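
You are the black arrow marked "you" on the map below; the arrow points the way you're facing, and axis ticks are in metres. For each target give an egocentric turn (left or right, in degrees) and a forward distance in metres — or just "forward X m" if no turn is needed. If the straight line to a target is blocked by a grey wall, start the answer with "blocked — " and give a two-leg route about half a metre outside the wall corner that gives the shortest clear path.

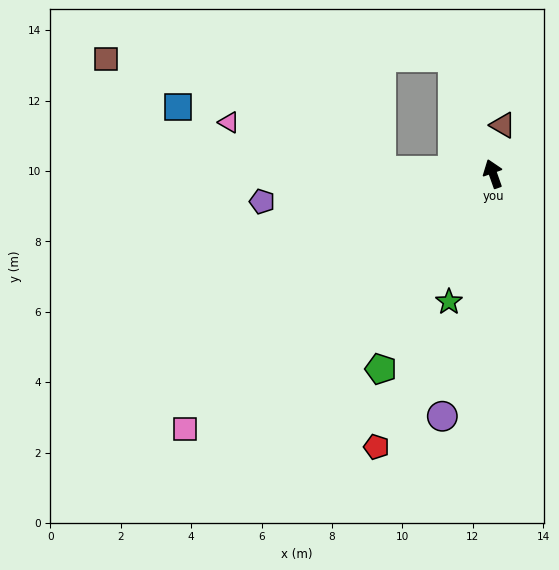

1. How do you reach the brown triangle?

turn right 31°, forward 1.4 m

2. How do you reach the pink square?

turn left 110°, forward 11.4 m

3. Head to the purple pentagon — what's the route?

turn left 77°, forward 6.6 m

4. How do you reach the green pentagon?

turn left 131°, forward 6.4 m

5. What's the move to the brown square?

blocked — forward 3.5 m, then turn left 71°, forward 9.8 m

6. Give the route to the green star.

turn left 142°, forward 3.8 m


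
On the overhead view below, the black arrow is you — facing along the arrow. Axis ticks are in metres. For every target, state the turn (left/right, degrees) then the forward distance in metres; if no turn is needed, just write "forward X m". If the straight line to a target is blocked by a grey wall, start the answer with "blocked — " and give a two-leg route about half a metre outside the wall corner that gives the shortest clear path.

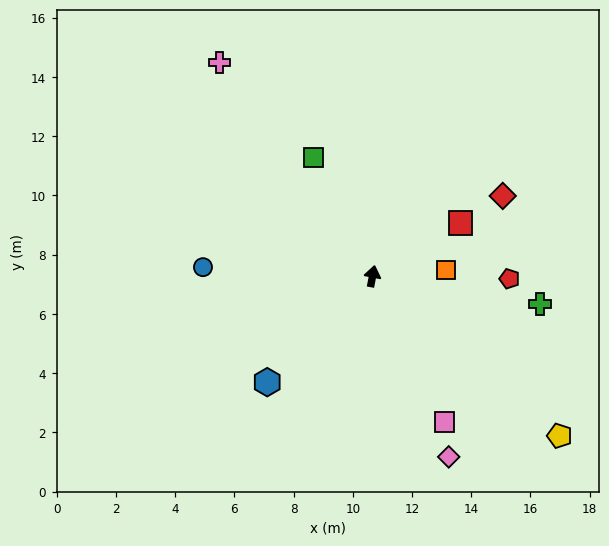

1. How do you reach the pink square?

turn right 143°, forward 5.5 m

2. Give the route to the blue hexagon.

turn left 146°, forward 5.0 m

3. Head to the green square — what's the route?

turn left 37°, forward 4.5 m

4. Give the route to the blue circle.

turn left 98°, forward 5.7 m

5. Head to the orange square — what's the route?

turn right 74°, forward 2.5 m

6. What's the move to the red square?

turn right 48°, forward 3.5 m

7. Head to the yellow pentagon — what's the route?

turn right 120°, forward 8.3 m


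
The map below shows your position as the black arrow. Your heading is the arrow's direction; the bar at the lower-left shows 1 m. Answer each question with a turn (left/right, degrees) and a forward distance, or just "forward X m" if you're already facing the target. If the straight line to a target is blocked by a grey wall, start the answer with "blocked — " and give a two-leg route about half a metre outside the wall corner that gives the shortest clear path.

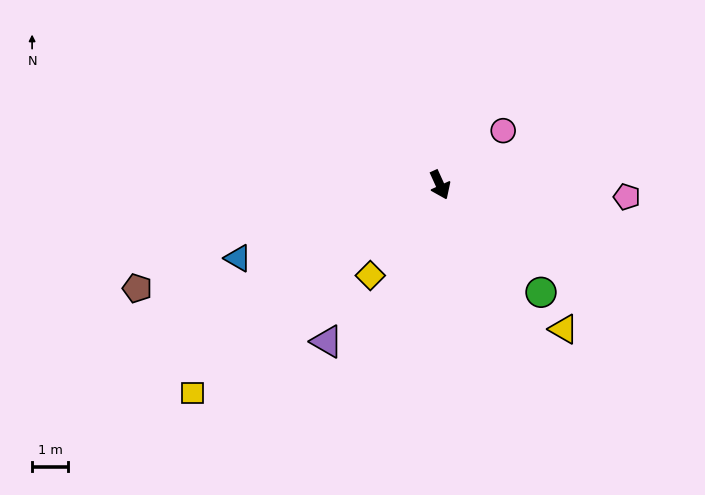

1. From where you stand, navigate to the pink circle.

turn left 106°, forward 2.3 m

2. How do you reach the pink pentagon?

turn left 62°, forward 5.1 m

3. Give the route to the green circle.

turn left 19°, forward 4.1 m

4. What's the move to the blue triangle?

turn right 94°, forward 5.9 m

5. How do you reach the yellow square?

turn right 74°, forward 8.9 m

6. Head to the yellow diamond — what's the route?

turn right 62°, forward 3.1 m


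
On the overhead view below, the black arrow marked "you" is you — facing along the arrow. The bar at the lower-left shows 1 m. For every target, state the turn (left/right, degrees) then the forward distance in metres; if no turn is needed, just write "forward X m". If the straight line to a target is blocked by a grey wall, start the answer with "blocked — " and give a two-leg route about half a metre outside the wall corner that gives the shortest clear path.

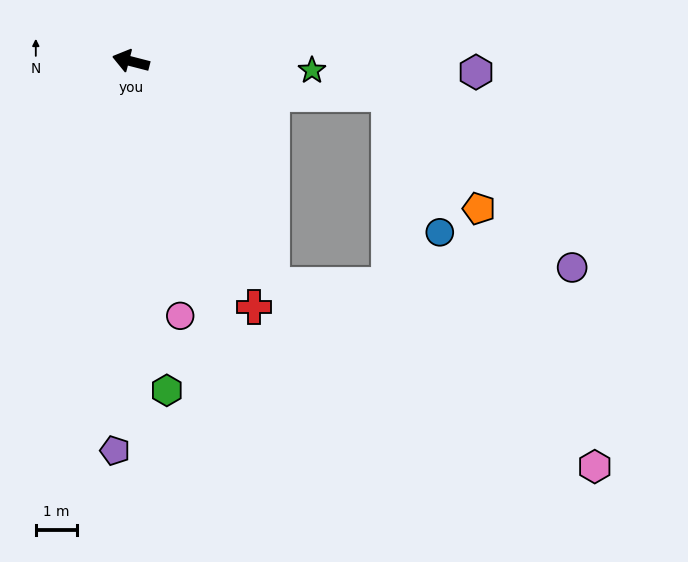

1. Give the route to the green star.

turn right 168°, forward 4.4 m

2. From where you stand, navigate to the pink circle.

turn left 115°, forward 6.3 m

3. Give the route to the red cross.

turn left 131°, forward 6.6 m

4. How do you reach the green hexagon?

turn left 111°, forward 8.0 m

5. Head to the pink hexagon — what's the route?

blocked — turn left 137°, forward 6.4 m, then turn left 28°, forward 8.9 m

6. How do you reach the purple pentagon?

turn left 102°, forward 9.4 m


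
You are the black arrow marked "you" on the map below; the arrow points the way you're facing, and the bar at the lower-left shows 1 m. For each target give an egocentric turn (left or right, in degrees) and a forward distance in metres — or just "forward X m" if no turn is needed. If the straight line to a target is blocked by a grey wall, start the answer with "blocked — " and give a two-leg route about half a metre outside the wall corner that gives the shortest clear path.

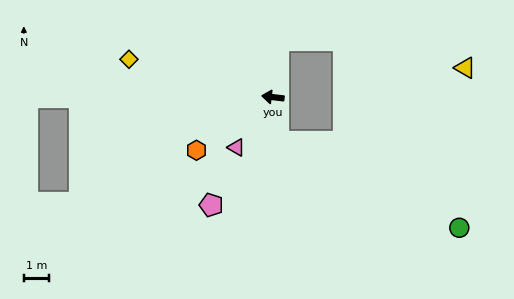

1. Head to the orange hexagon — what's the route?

turn left 42°, forward 3.7 m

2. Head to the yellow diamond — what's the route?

turn right 8°, forward 6.0 m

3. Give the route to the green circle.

blocked — turn left 105°, forward 1.8 m, then turn left 56°, forward 8.0 m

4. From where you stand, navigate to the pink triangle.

turn left 61°, forward 2.5 m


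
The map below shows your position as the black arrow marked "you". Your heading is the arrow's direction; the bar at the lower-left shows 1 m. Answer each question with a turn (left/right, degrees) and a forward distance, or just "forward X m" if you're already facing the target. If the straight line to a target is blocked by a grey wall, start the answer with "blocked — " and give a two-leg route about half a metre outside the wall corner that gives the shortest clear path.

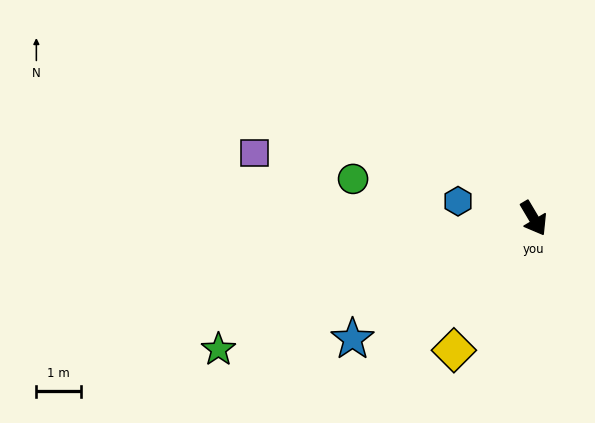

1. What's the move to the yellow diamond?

turn right 62°, forward 3.4 m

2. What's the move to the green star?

turn right 98°, forward 7.6 m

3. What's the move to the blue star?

turn right 87°, forward 4.8 m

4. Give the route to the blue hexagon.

turn right 133°, forward 1.7 m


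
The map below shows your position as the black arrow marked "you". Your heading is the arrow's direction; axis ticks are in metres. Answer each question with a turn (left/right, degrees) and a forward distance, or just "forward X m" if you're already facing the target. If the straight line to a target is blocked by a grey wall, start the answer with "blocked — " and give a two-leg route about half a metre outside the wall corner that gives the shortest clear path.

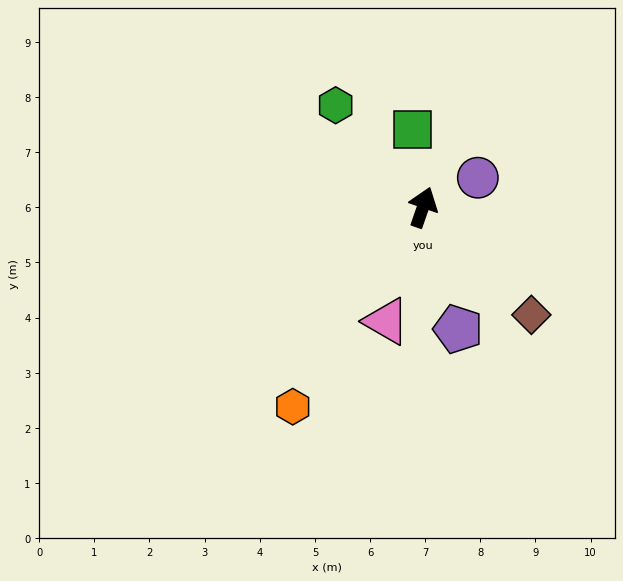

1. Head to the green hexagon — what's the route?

turn left 60°, forward 2.4 m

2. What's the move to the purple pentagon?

turn right 145°, forward 2.3 m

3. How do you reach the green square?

turn left 27°, forward 1.4 m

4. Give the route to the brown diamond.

turn right 116°, forward 2.8 m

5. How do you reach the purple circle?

turn right 43°, forward 1.1 m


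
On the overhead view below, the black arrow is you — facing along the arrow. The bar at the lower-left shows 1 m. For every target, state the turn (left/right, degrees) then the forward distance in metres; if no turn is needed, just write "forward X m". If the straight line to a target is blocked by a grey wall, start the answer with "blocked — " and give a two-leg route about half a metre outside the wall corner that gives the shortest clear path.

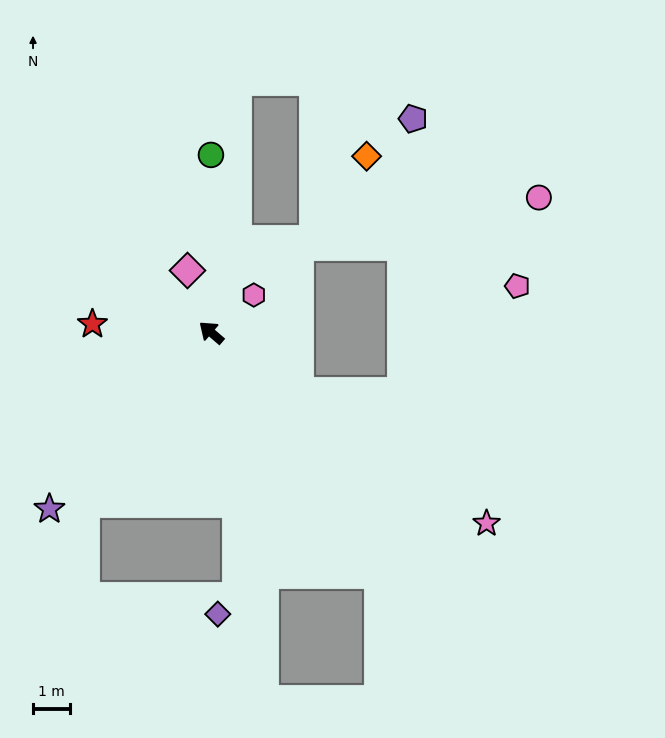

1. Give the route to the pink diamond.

turn right 28°, forward 1.8 m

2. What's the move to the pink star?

turn right 174°, forward 9.1 m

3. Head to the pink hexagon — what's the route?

turn right 98°, forward 1.5 m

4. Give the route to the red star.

turn left 37°, forward 3.3 m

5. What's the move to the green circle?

turn right 49°, forward 4.9 m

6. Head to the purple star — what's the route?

turn left 88°, forward 6.5 m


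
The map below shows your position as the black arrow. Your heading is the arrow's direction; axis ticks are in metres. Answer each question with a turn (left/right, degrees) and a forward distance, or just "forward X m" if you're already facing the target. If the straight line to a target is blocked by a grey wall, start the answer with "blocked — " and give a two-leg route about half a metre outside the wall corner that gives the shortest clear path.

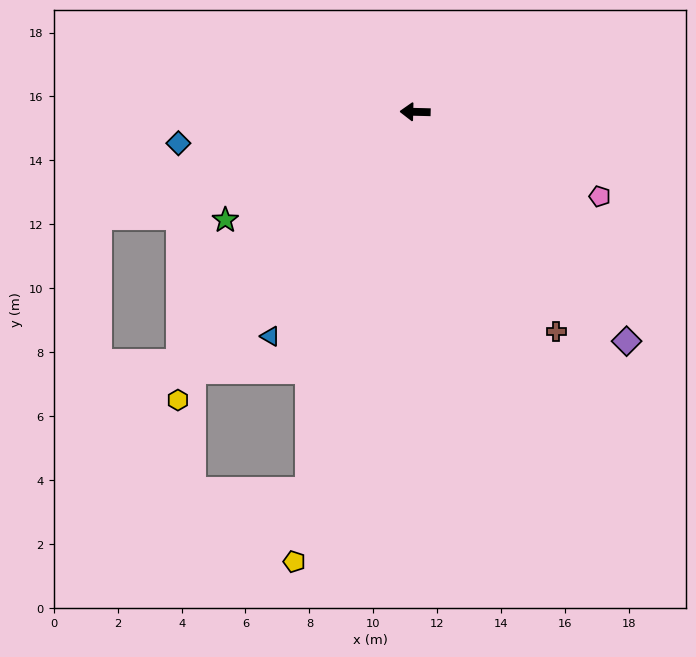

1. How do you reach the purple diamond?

turn left 134°, forward 9.8 m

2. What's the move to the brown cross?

turn left 124°, forward 8.2 m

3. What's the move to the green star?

turn left 31°, forward 6.8 m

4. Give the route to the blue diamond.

turn left 9°, forward 7.5 m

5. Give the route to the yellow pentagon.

turn left 76°, forward 14.6 m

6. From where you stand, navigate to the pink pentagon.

turn left 157°, forward 6.4 m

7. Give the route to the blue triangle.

turn left 59°, forward 8.4 m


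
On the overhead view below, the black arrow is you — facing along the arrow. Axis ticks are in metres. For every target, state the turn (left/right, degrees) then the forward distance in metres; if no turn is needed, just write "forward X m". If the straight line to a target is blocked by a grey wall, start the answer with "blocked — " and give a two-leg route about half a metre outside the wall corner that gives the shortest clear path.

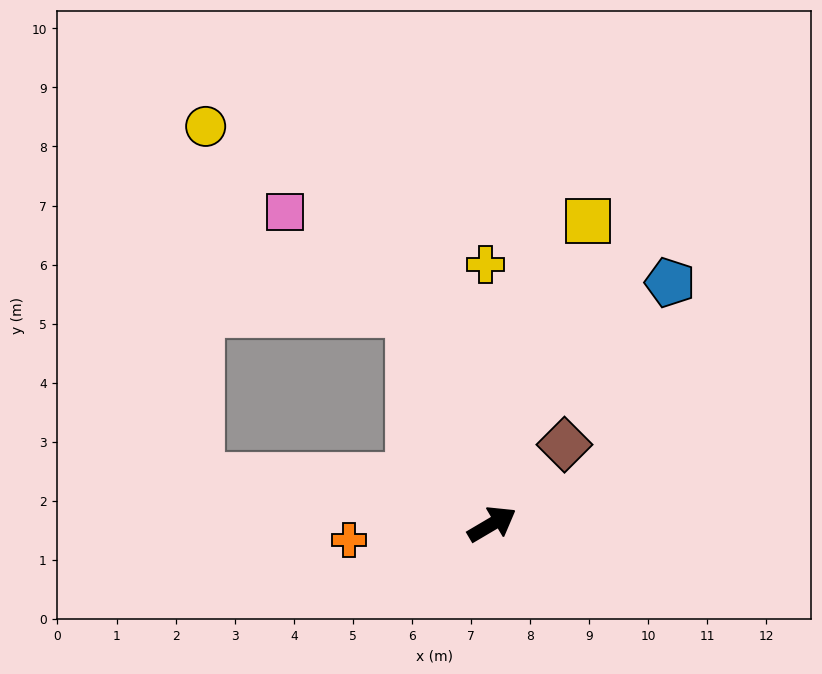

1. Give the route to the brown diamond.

turn left 17°, forward 1.8 m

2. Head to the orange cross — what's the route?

turn left 156°, forward 2.4 m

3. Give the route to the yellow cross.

turn left 61°, forward 4.4 m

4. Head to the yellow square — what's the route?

turn left 42°, forward 5.4 m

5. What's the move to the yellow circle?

blocked — turn left 140°, forward 5.0 m, then turn right 81°, forward 5.9 m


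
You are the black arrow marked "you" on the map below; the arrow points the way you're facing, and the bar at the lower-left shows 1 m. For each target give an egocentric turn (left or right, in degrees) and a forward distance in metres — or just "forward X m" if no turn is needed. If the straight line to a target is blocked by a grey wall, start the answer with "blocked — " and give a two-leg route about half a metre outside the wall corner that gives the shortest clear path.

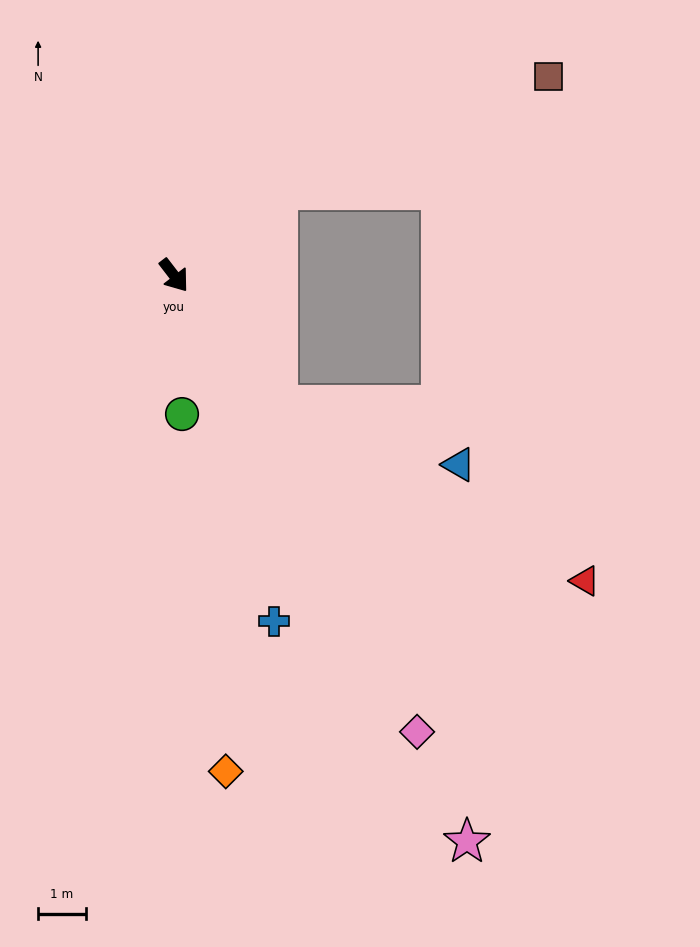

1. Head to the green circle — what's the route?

turn right 34°, forward 2.9 m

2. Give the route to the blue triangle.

blocked — forward 3.5 m, then turn left 34°, forward 4.0 m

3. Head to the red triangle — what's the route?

blocked — forward 3.5 m, then turn left 23°, forward 7.4 m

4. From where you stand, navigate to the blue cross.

turn right 21°, forward 7.6 m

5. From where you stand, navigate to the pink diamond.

turn right 10°, forward 10.9 m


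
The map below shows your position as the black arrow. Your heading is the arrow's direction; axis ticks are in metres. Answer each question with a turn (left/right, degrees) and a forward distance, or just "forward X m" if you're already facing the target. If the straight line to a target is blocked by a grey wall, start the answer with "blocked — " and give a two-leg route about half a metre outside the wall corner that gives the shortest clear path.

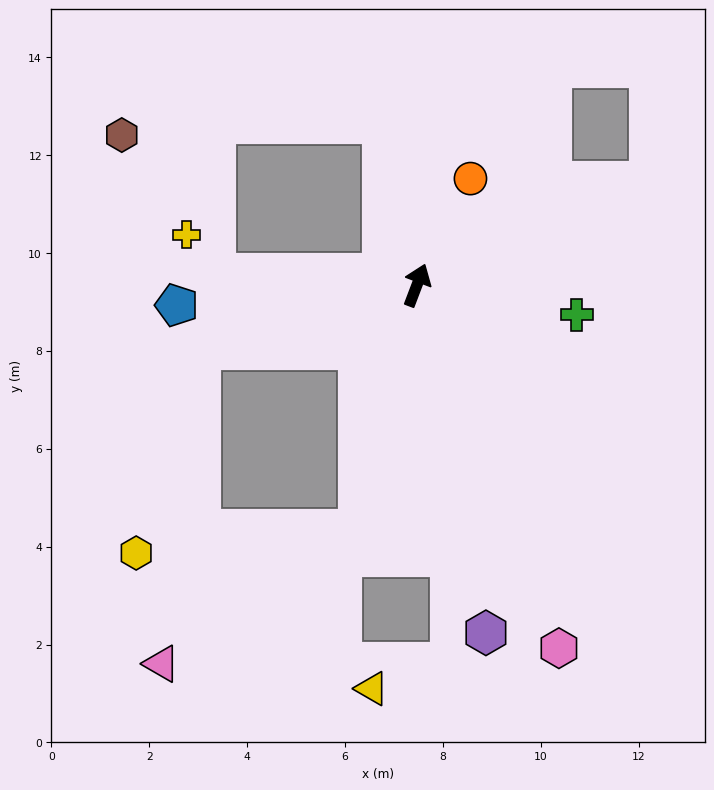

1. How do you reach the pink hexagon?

turn right 138°, forward 8.0 m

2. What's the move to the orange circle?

turn right 6°, forward 2.4 m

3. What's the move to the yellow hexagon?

blocked — turn left 127°, forward 4.6 m, then turn left 56°, forward 4.4 m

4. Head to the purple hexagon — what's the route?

turn right 148°, forward 7.2 m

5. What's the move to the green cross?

turn right 80°, forward 3.3 m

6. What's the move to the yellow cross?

blocked — turn left 108°, forward 4.1 m, then turn right 51°, forward 1.0 m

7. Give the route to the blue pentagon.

turn left 116°, forward 4.9 m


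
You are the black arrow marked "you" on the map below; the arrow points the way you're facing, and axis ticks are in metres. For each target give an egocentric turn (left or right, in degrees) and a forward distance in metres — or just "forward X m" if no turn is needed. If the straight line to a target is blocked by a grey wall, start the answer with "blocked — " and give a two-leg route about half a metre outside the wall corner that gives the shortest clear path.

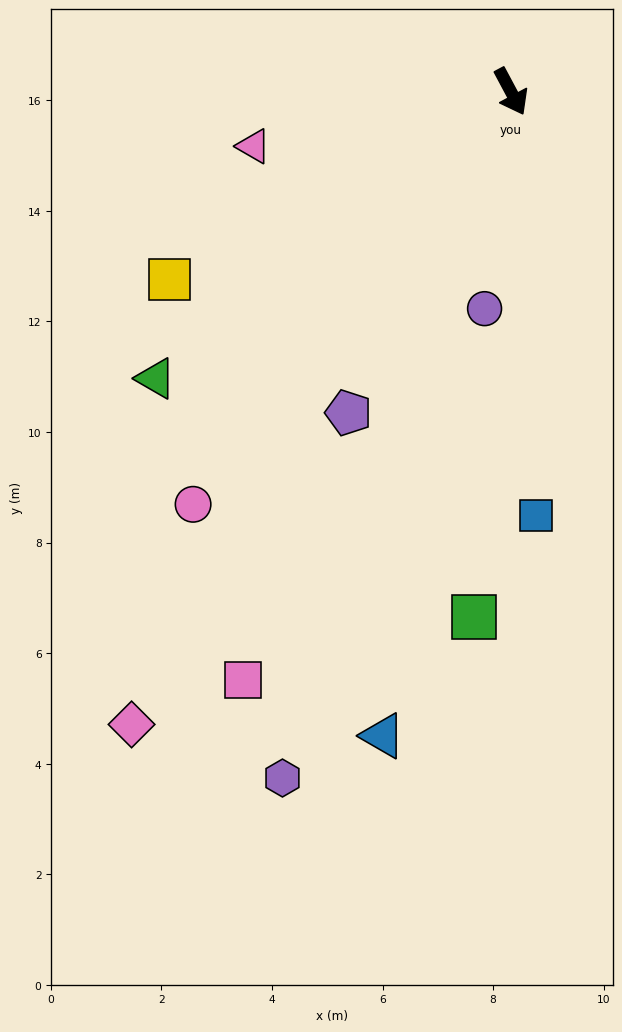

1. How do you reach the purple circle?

turn right 35°, forward 4.0 m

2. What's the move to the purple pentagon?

turn right 55°, forward 6.5 m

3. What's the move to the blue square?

turn right 25°, forward 7.7 m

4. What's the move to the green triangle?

turn right 79°, forward 8.3 m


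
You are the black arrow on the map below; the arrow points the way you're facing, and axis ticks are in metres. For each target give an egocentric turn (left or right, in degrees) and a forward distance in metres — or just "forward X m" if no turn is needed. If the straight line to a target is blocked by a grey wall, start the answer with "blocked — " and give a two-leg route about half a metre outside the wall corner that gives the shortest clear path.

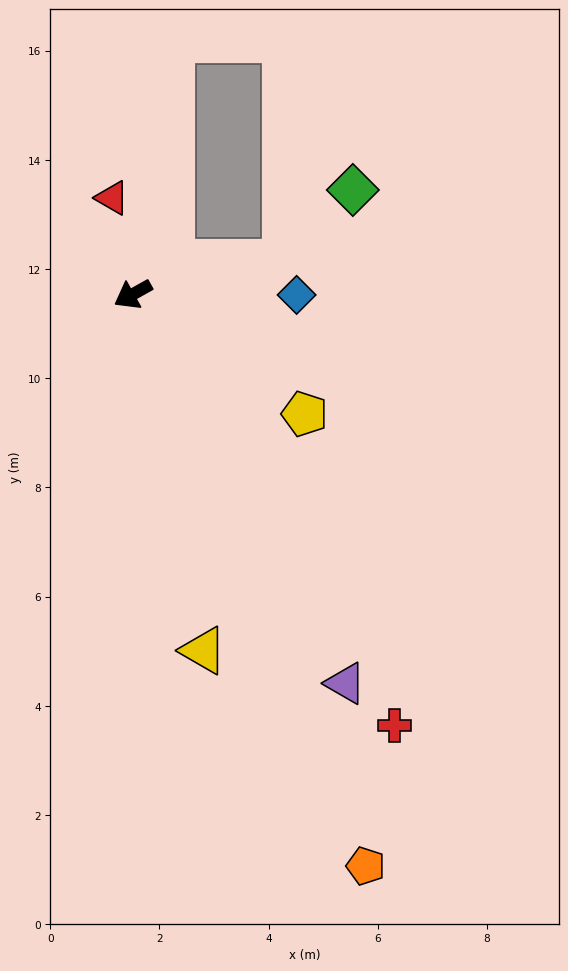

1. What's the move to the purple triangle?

turn left 89°, forward 8.1 m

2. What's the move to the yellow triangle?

turn left 72°, forward 6.7 m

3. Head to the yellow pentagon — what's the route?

turn left 116°, forward 3.8 m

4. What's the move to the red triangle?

turn right 107°, forward 1.8 m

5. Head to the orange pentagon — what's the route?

turn left 83°, forward 11.3 m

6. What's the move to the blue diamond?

turn left 151°, forward 3.0 m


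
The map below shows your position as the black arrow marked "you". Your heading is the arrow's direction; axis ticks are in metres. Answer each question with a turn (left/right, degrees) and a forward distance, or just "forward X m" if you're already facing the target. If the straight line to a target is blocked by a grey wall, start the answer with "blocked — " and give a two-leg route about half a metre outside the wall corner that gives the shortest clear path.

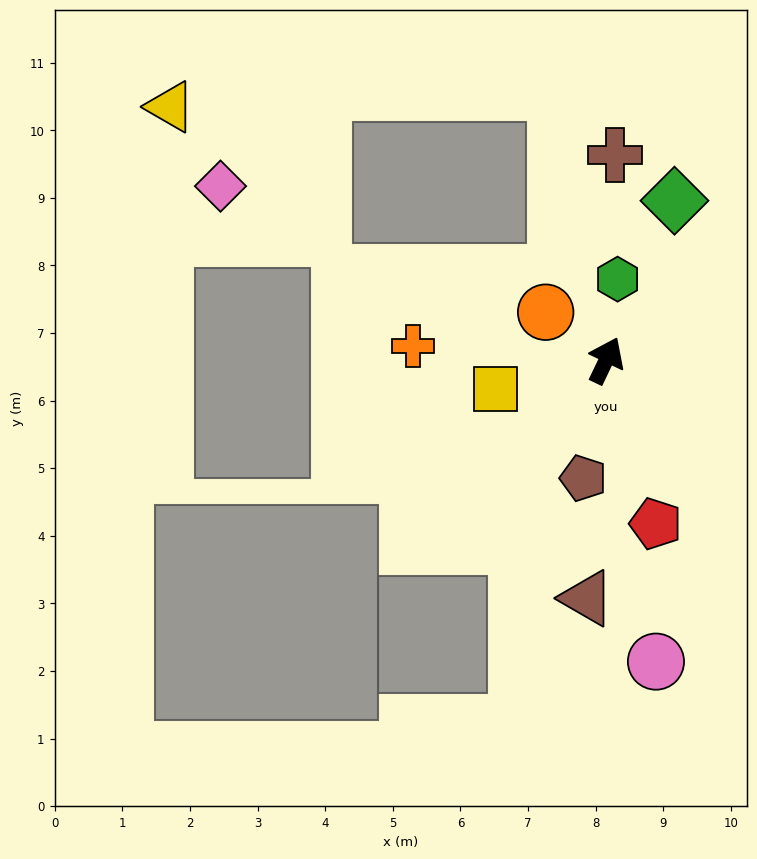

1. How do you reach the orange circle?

turn left 77°, forward 1.1 m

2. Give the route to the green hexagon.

turn left 17°, forward 1.2 m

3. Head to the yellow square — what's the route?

turn left 130°, forward 1.7 m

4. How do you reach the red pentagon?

turn right 138°, forward 2.5 m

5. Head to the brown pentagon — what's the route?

turn right 165°, forward 1.8 m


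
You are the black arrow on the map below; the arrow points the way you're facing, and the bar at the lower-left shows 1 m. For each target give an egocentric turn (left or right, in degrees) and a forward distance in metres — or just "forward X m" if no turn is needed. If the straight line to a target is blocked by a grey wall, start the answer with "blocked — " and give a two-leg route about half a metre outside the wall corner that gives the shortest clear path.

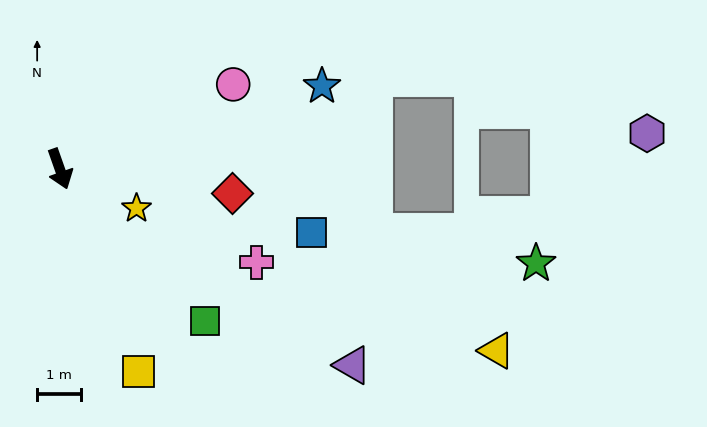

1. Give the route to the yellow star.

turn left 43°, forward 2.0 m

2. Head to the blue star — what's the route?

turn left 88°, forward 6.2 m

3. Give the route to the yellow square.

forward 4.9 m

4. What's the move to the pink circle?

turn left 97°, forward 4.4 m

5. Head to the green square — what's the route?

turn left 24°, forward 4.8 m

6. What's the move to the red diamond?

turn left 62°, forward 4.0 m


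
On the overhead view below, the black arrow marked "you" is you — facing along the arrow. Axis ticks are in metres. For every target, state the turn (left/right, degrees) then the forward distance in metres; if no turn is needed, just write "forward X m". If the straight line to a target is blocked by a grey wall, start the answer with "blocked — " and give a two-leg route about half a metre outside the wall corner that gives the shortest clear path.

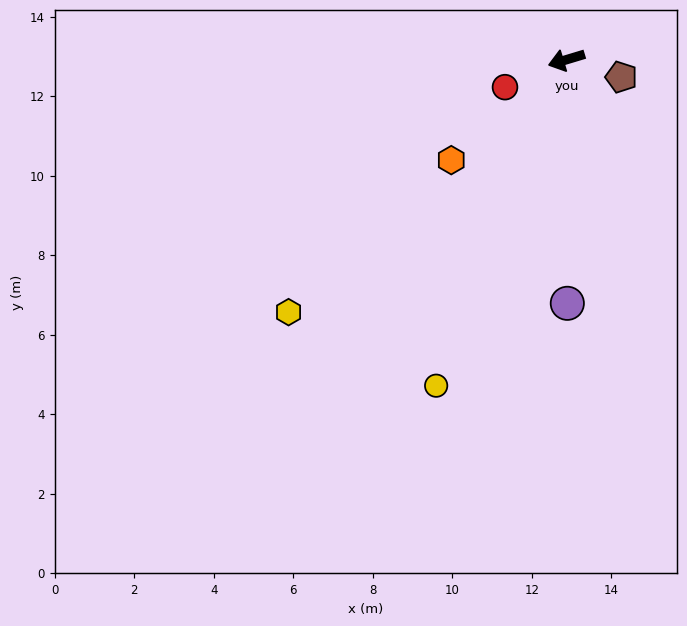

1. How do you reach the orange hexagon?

turn left 24°, forward 3.8 m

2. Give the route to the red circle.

turn left 7°, forward 1.7 m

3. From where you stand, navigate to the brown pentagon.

turn left 146°, forward 1.4 m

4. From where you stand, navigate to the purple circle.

turn left 73°, forward 6.1 m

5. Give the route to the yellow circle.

turn left 51°, forward 8.8 m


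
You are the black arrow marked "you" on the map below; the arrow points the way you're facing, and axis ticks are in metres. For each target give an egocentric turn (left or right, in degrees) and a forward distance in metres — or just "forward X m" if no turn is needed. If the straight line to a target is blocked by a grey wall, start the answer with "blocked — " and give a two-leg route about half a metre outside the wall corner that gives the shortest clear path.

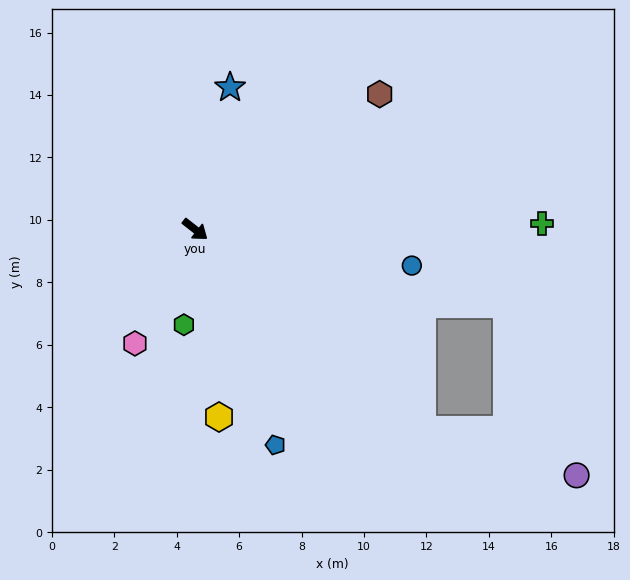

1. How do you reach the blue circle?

turn left 29°, forward 7.0 m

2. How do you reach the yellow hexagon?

turn right 45°, forward 6.1 m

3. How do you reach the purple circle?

blocked — turn right 3°, forward 9.7 m, then turn left 24°, forward 5.1 m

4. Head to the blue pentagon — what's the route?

turn right 32°, forward 7.4 m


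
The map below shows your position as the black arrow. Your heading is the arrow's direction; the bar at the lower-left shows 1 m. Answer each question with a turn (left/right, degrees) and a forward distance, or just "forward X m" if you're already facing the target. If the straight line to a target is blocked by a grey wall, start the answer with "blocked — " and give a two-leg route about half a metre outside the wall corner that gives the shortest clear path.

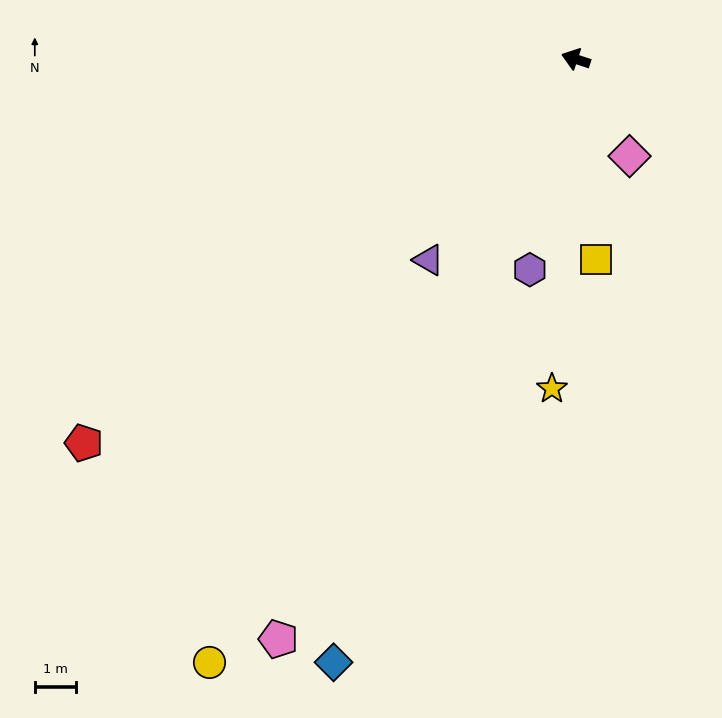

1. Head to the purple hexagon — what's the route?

turn left 96°, forward 5.3 m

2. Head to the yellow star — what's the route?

turn left 104°, forward 8.1 m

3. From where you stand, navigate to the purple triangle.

turn left 72°, forward 6.1 m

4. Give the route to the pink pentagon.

turn left 81°, forward 15.9 m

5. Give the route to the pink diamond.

turn left 137°, forward 2.7 m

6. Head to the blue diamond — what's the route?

turn left 86°, forward 15.9 m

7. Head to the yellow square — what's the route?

turn left 114°, forward 4.9 m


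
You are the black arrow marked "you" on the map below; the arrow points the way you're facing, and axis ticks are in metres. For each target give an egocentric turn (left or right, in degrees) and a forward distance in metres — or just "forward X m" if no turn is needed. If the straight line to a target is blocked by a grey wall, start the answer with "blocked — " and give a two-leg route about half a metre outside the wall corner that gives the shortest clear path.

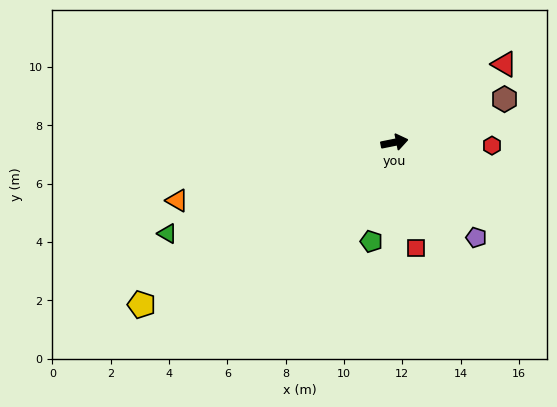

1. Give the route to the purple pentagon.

turn right 61°, forward 4.3 m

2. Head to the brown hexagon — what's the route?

turn left 10°, forward 4.1 m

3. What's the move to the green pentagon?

turn right 114°, forward 3.5 m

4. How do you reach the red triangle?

turn left 24°, forward 4.6 m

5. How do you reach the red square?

turn right 90°, forward 3.7 m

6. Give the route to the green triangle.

turn right 169°, forward 8.4 m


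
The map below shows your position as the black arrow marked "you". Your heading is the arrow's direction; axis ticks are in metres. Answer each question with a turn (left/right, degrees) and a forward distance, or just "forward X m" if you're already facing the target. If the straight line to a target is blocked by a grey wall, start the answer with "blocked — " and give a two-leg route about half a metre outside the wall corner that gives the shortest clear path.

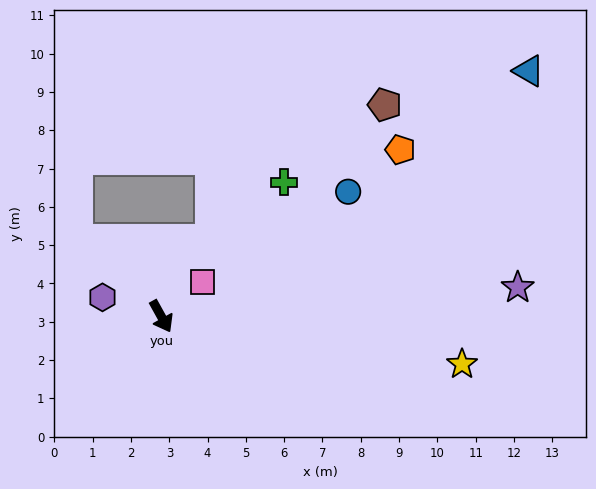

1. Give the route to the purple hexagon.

turn right 137°, forward 1.6 m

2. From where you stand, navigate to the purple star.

turn left 66°, forward 9.3 m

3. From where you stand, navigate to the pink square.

turn left 101°, forward 1.4 m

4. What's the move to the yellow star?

turn left 52°, forward 8.0 m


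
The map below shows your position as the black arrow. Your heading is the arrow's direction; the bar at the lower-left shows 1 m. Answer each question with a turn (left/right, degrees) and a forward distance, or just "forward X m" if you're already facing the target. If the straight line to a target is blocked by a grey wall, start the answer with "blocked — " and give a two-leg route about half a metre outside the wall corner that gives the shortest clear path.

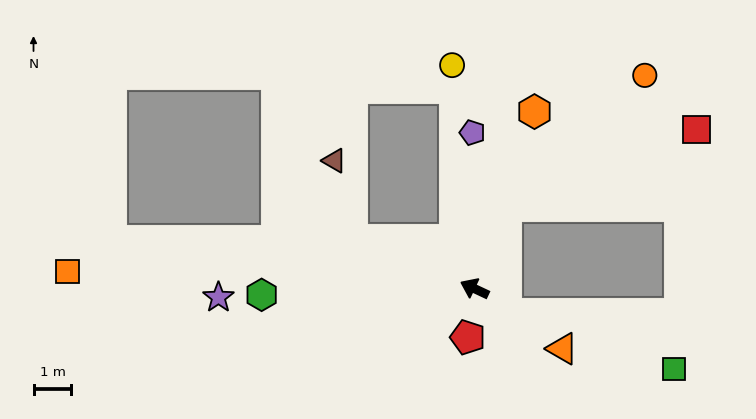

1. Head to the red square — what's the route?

blocked — turn right 86°, forward 2.3 m, then turn right 47°, forward 5.4 m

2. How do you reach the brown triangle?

blocked — turn left 3°, forward 3.5 m, then turn right 56°, forward 2.1 m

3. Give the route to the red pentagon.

turn left 107°, forward 1.3 m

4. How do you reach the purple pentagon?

turn right 64°, forward 4.1 m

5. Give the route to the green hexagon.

turn left 27°, forward 5.6 m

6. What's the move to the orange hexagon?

turn right 84°, forward 4.9 m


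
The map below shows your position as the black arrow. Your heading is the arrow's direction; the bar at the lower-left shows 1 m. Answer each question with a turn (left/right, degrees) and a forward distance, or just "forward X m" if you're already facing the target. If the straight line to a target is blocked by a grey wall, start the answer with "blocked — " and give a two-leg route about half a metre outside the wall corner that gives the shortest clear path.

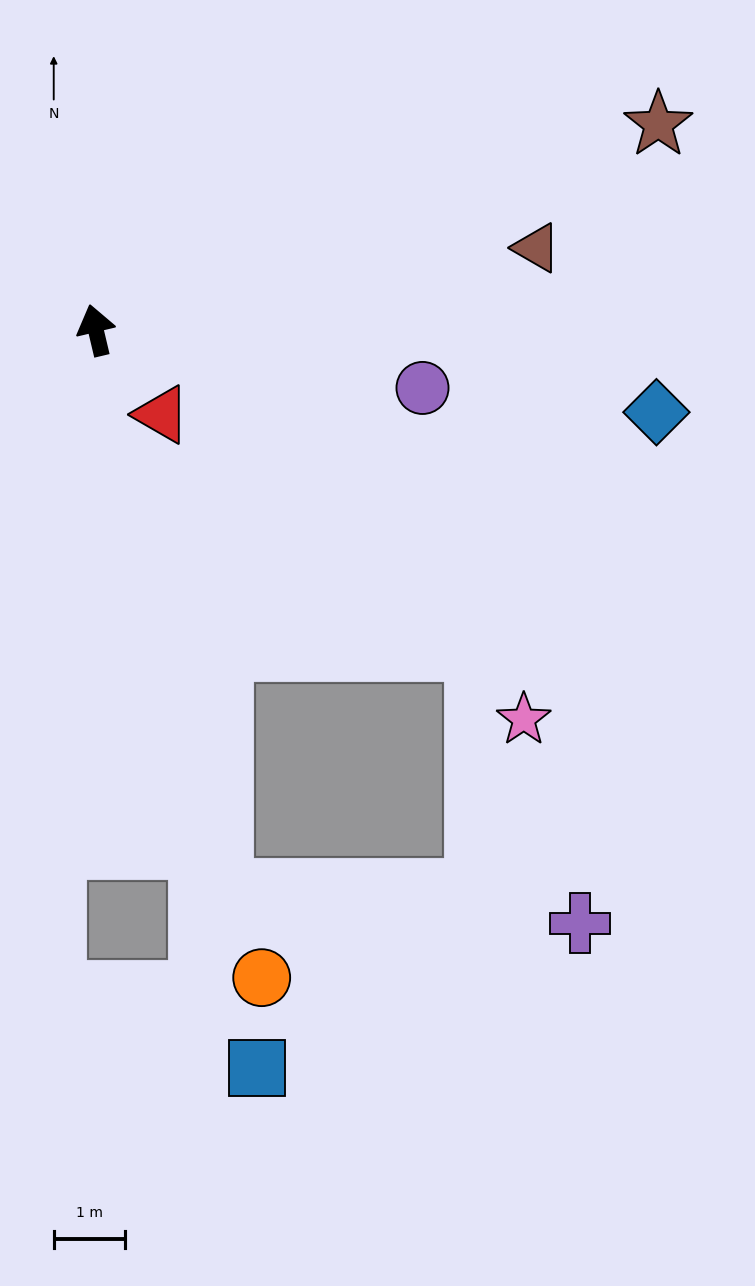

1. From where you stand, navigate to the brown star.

turn right 83°, forward 8.4 m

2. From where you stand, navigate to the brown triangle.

turn right 93°, forward 6.3 m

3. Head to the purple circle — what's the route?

turn right 113°, forward 4.7 m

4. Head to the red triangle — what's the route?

turn right 155°, forward 1.5 m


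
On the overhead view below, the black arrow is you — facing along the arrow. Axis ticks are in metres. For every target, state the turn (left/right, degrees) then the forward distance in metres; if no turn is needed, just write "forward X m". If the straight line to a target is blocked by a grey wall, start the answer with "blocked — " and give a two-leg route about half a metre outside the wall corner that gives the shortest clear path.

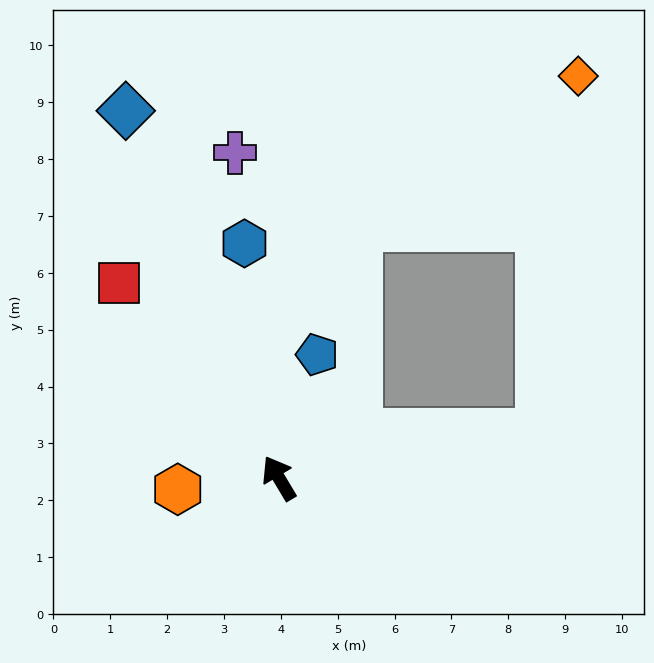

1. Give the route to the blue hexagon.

turn right 22°, forward 4.2 m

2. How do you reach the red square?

turn left 9°, forward 4.4 m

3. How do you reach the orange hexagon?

turn left 66°, forward 1.8 m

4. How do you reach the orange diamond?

blocked — turn right 111°, forward 4.7 m, then turn left 74°, forward 6.3 m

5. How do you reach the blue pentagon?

turn right 48°, forward 2.3 m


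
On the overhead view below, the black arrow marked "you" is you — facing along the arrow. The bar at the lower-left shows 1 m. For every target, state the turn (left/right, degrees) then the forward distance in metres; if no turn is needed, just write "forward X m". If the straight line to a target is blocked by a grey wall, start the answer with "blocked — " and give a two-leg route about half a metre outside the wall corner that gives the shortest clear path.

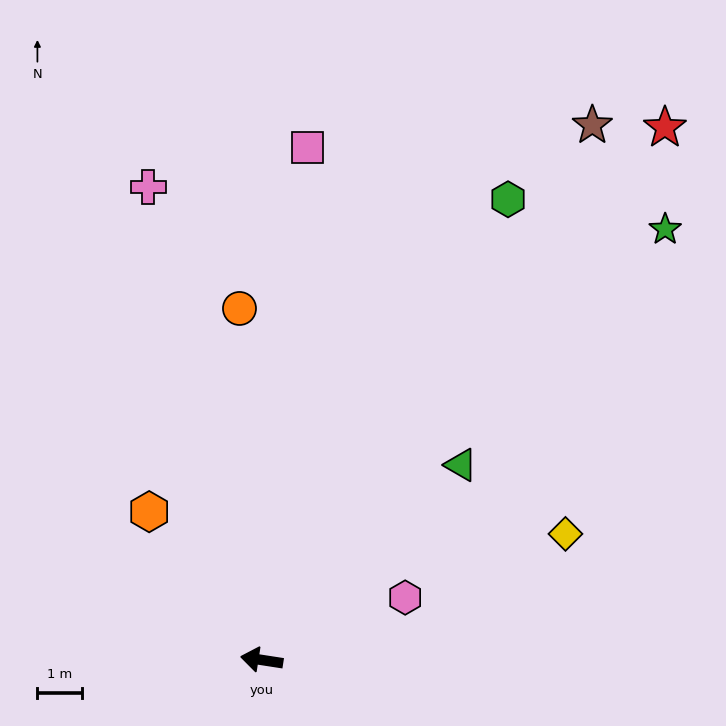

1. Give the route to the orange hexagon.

turn right 44°, forward 4.1 m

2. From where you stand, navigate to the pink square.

turn right 86°, forward 11.4 m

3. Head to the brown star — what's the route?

turn right 113°, forward 14.0 m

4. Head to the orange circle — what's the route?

turn right 78°, forward 7.8 m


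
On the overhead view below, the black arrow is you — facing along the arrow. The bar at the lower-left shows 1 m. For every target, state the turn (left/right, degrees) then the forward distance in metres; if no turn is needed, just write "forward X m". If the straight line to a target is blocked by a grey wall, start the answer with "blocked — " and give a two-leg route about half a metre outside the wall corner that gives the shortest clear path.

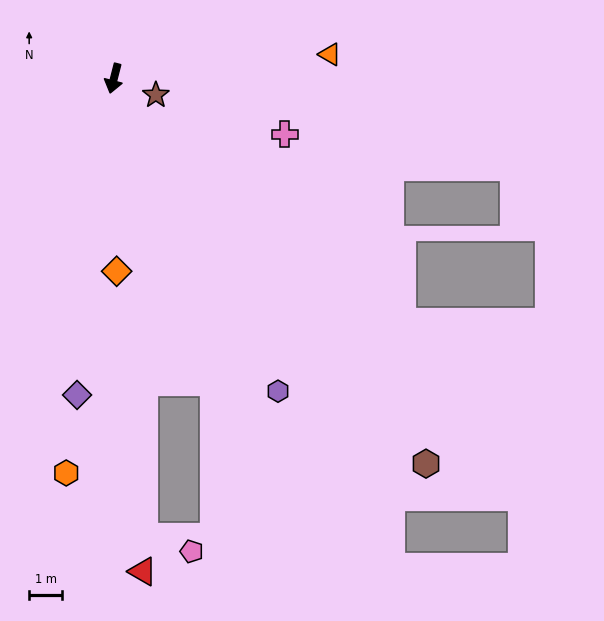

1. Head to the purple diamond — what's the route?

turn left 8°, forward 9.6 m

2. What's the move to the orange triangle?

turn left 111°, forward 6.5 m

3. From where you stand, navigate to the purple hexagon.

turn left 42°, forward 10.6 m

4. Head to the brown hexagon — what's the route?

turn left 53°, forward 14.9 m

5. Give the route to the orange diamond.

turn left 15°, forward 5.8 m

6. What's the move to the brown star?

turn left 83°, forward 1.4 m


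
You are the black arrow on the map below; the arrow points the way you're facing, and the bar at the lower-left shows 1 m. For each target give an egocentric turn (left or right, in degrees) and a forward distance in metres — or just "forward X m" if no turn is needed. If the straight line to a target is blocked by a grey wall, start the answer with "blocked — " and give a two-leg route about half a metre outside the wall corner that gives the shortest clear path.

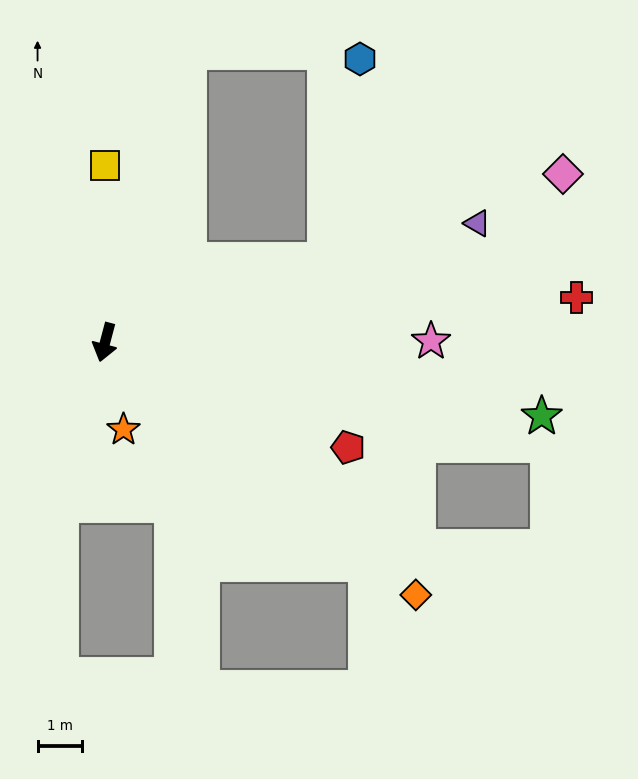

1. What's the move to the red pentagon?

turn left 81°, forward 5.9 m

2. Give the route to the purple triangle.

turn left 123°, forward 8.8 m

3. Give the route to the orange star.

turn left 27°, forward 2.0 m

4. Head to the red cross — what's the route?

turn left 110°, forward 10.6 m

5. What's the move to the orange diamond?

turn left 66°, forward 9.0 m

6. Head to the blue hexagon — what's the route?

blocked — turn left 125°, forward 5.3 m, then turn left 60°, forward 4.6 m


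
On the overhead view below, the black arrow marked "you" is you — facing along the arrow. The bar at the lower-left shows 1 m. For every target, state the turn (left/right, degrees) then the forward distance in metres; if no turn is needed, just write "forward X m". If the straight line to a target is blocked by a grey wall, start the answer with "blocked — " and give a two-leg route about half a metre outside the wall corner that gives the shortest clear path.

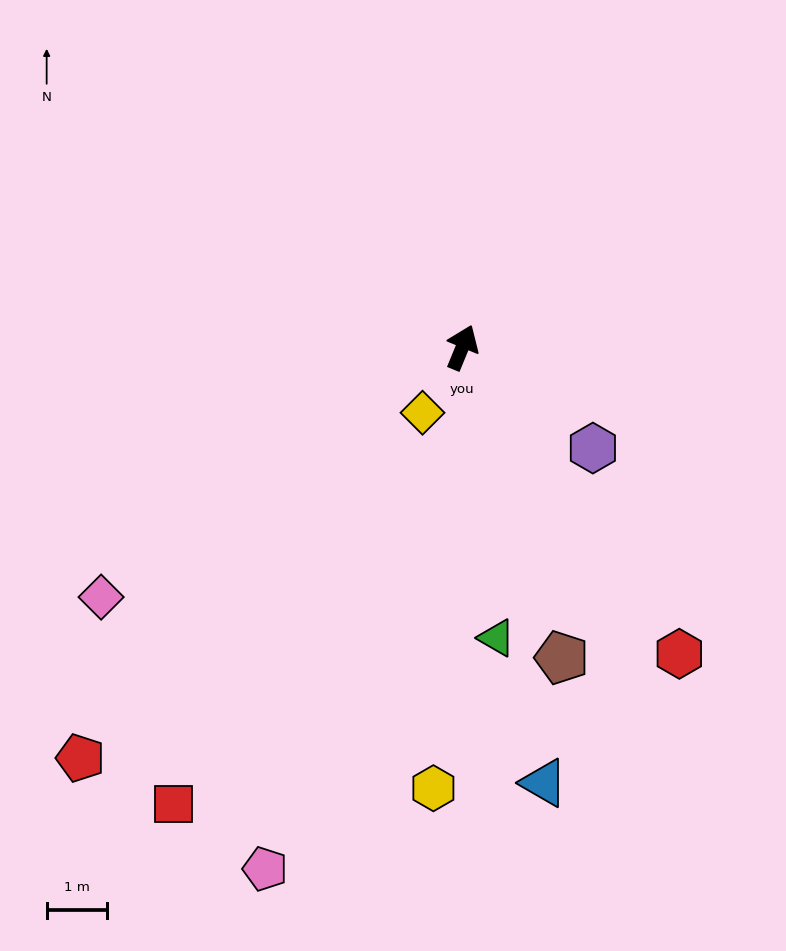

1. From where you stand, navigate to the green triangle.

turn right 151°, forward 4.9 m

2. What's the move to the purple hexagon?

turn right 105°, forward 2.8 m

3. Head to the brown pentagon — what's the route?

turn right 140°, forward 5.4 m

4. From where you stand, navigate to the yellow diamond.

turn left 171°, forward 1.3 m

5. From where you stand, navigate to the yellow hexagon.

turn right 161°, forward 7.4 m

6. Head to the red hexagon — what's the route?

turn right 122°, forward 6.3 m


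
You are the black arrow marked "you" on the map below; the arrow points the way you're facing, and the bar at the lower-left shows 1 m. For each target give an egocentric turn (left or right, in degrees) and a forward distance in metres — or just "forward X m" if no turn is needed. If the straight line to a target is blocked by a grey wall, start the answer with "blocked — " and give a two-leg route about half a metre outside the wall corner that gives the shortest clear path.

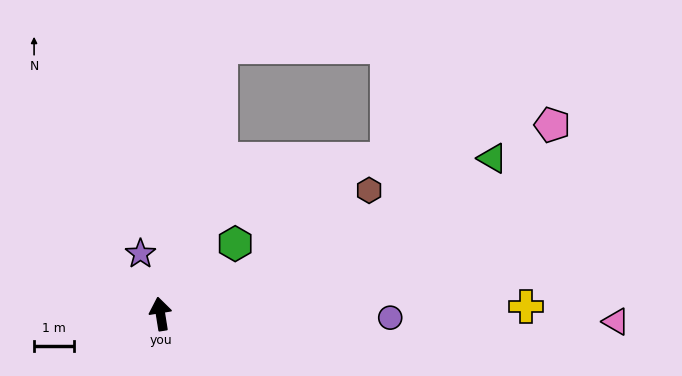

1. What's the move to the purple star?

turn left 9°, forward 1.6 m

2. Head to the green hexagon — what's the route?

turn right 56°, forward 2.5 m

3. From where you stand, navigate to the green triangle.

turn right 74°, forward 9.1 m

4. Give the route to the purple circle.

turn right 100°, forward 5.7 m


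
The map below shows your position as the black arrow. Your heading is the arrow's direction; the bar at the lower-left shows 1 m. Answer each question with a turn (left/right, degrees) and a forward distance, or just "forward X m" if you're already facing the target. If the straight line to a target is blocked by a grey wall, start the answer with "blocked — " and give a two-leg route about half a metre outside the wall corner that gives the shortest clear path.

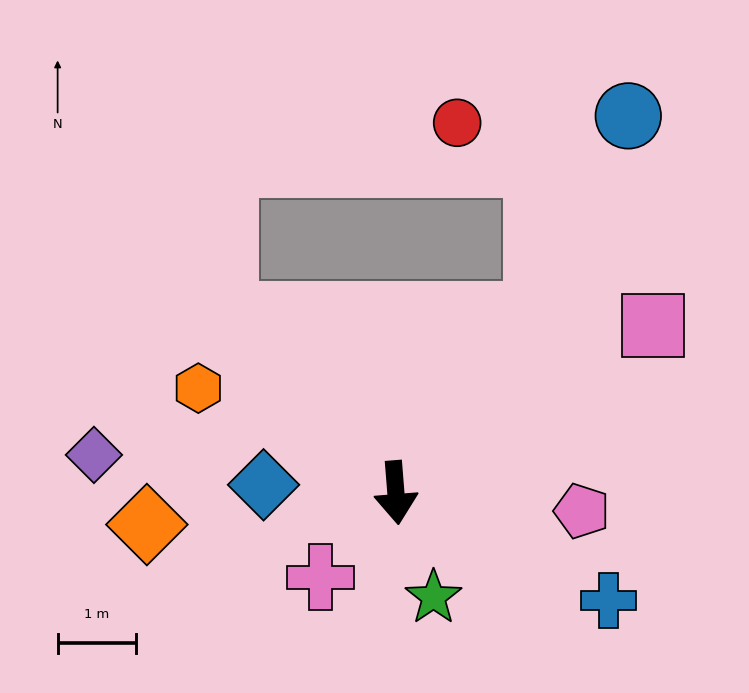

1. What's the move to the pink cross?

turn right 46°, forward 1.4 m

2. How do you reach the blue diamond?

turn right 98°, forward 1.7 m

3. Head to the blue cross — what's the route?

turn left 59°, forward 3.0 m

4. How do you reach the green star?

turn left 15°, forward 1.4 m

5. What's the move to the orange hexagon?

turn right 122°, forward 2.8 m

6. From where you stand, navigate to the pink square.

turn left 118°, forward 3.9 m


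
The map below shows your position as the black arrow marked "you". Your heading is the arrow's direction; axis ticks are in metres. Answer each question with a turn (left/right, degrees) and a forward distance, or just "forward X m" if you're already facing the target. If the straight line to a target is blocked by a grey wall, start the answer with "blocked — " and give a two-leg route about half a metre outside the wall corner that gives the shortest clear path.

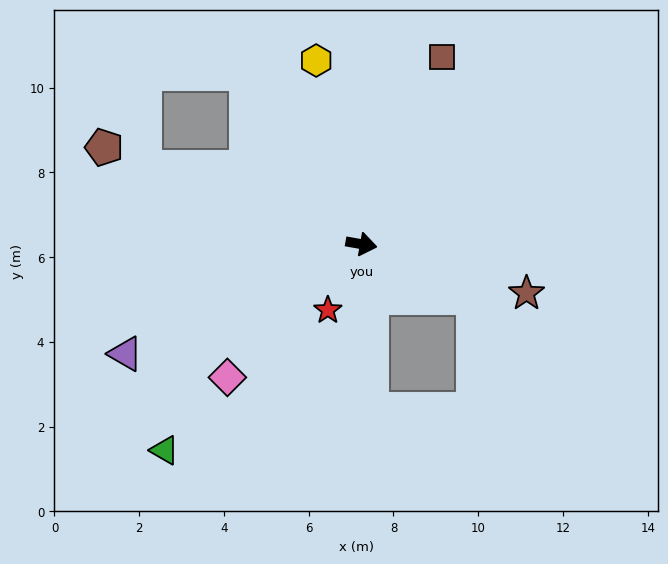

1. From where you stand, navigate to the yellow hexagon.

turn left 114°, forward 4.5 m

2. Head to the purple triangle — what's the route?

turn right 145°, forward 6.1 m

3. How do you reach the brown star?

turn right 6°, forward 4.1 m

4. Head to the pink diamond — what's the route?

turn right 125°, forward 4.5 m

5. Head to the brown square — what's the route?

turn left 77°, forward 4.8 m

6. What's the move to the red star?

turn right 107°, forward 1.7 m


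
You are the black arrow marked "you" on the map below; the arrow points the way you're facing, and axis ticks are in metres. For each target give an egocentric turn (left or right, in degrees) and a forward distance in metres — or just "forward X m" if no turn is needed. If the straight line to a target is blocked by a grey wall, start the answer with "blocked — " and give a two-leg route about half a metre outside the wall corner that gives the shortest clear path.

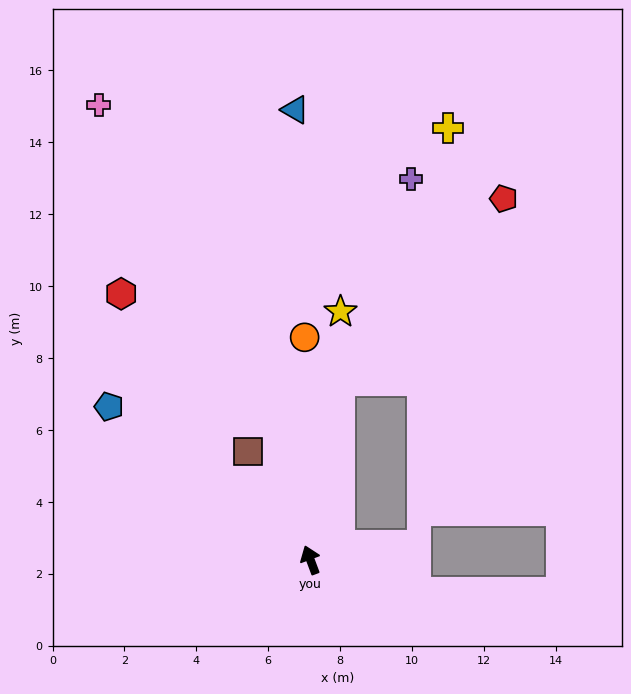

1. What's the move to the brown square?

turn left 10°, forward 3.5 m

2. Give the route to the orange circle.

turn right 19°, forward 6.2 m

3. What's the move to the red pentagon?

blocked — turn right 30°, forward 5.1 m, then turn right 33°, forward 6.8 m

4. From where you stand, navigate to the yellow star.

turn right 27°, forward 7.0 m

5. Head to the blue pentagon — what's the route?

turn left 32°, forward 7.0 m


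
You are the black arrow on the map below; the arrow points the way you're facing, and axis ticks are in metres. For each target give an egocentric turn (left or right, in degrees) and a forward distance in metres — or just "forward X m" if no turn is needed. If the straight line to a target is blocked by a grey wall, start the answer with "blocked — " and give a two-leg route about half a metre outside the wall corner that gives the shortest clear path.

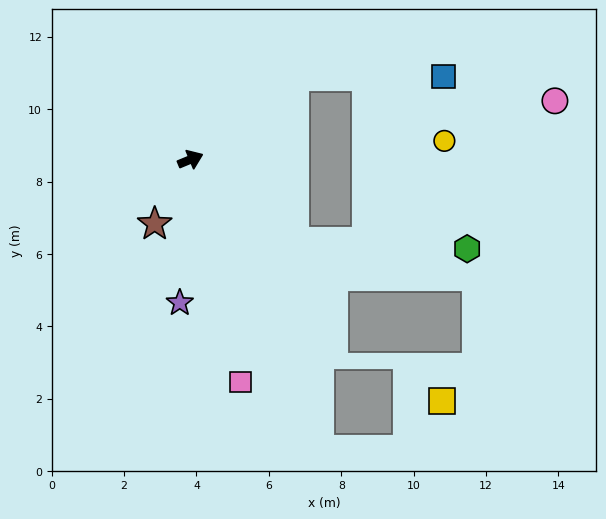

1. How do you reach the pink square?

turn right 100°, forward 6.3 m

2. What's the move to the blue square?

blocked — turn left 17°, forward 3.7 m, then turn right 40°, forward 4.1 m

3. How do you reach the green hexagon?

blocked — turn right 61°, forward 3.7 m, then turn left 36°, forward 4.8 m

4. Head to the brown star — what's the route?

turn right 142°, forward 2.0 m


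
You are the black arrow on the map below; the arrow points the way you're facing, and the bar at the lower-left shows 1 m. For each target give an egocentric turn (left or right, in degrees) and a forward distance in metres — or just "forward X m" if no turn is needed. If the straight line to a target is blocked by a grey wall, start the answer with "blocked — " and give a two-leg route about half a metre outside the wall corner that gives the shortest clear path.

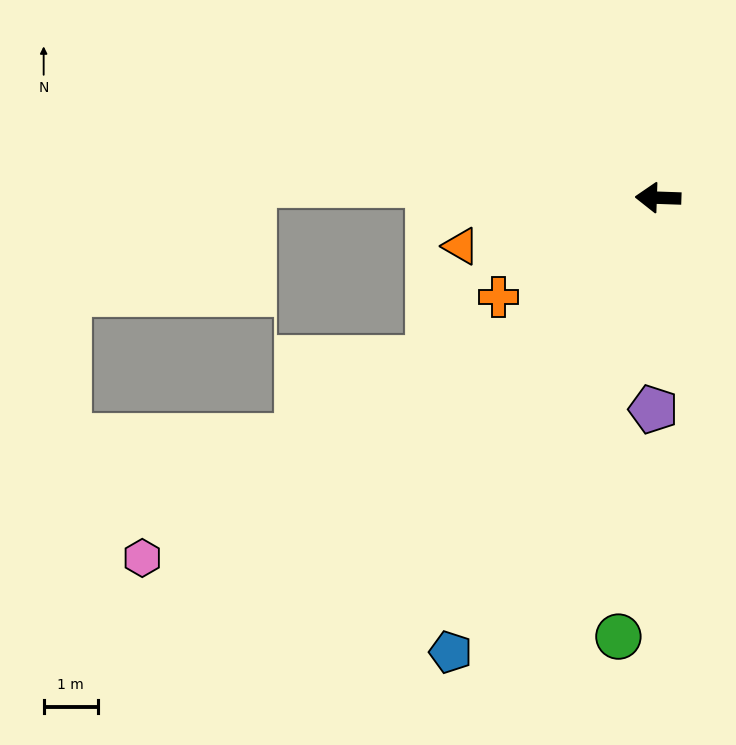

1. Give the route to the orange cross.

turn left 34°, forward 3.5 m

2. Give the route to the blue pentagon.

turn left 67°, forward 9.2 m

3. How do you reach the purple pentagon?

turn left 91°, forward 3.9 m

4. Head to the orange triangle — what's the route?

turn left 16°, forward 3.7 m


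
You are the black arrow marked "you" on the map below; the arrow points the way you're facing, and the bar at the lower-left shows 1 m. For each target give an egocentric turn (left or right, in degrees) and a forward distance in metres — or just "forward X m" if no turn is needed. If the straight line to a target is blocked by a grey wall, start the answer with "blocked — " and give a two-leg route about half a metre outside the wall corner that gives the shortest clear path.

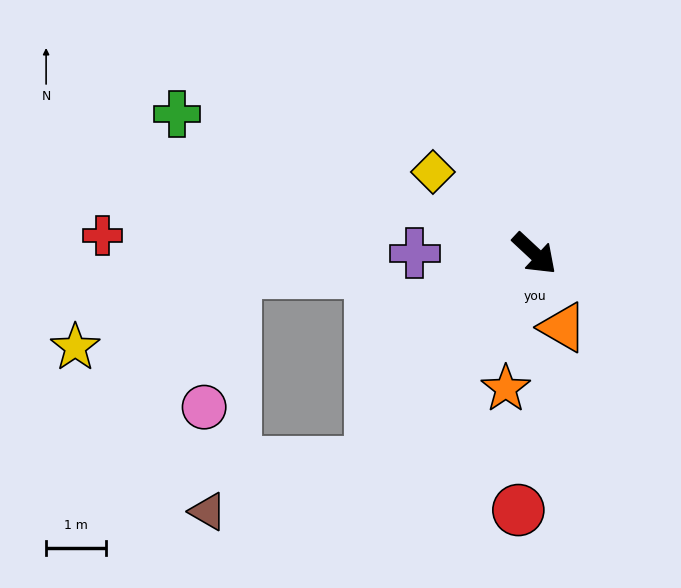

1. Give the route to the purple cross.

turn right 137°, forward 2.0 m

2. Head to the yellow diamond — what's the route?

turn right 176°, forward 2.2 m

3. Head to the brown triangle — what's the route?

blocked — turn right 85°, forward 4.4 m, then turn right 35°, forward 2.8 m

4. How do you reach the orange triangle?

turn right 26°, forward 1.3 m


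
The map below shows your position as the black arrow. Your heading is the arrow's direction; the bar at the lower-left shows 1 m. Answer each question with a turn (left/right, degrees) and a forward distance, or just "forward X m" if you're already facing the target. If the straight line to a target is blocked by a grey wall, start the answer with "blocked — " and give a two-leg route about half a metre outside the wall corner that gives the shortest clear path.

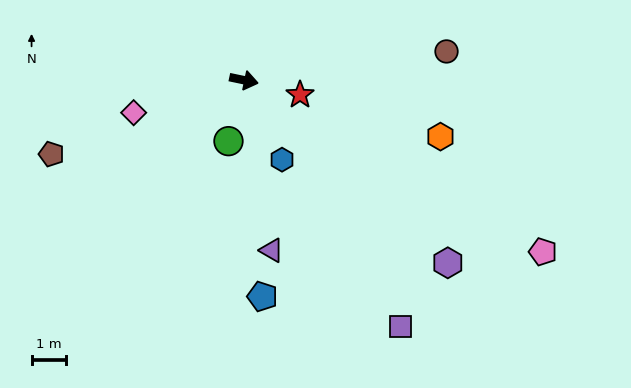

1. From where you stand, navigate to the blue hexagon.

turn right 53°, forward 2.5 m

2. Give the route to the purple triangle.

turn right 69°, forward 4.9 m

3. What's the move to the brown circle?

turn left 20°, forward 5.9 m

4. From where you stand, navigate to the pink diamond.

turn right 152°, forward 3.3 m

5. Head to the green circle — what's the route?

turn right 92°, forward 1.8 m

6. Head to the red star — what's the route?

turn right 3°, forward 1.7 m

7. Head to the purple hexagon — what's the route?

turn right 30°, forward 7.8 m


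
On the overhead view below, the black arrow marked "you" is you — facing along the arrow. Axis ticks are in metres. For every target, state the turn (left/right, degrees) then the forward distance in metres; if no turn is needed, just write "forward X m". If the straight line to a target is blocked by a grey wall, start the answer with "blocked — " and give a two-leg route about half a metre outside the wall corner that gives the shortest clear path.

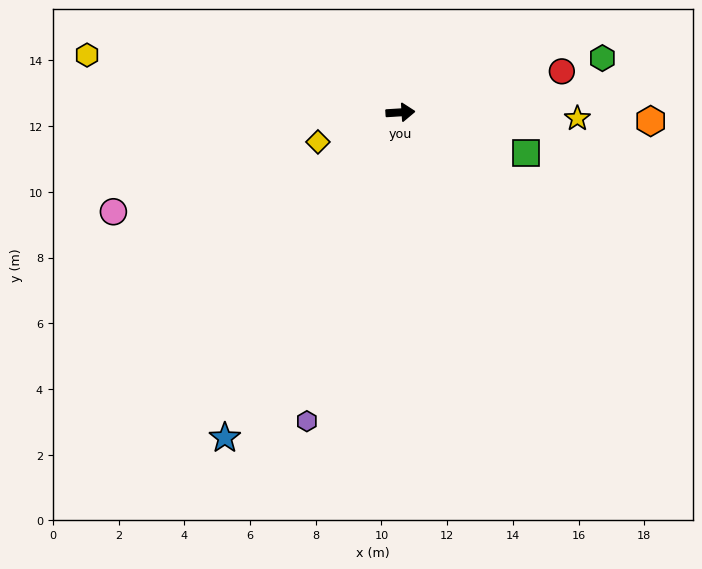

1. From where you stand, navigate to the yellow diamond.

turn right 164°, forward 2.7 m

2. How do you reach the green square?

turn right 21°, forward 4.0 m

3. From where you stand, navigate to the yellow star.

turn right 6°, forward 5.4 m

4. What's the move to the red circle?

turn left 11°, forward 5.1 m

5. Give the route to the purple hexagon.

turn right 110°, forward 9.8 m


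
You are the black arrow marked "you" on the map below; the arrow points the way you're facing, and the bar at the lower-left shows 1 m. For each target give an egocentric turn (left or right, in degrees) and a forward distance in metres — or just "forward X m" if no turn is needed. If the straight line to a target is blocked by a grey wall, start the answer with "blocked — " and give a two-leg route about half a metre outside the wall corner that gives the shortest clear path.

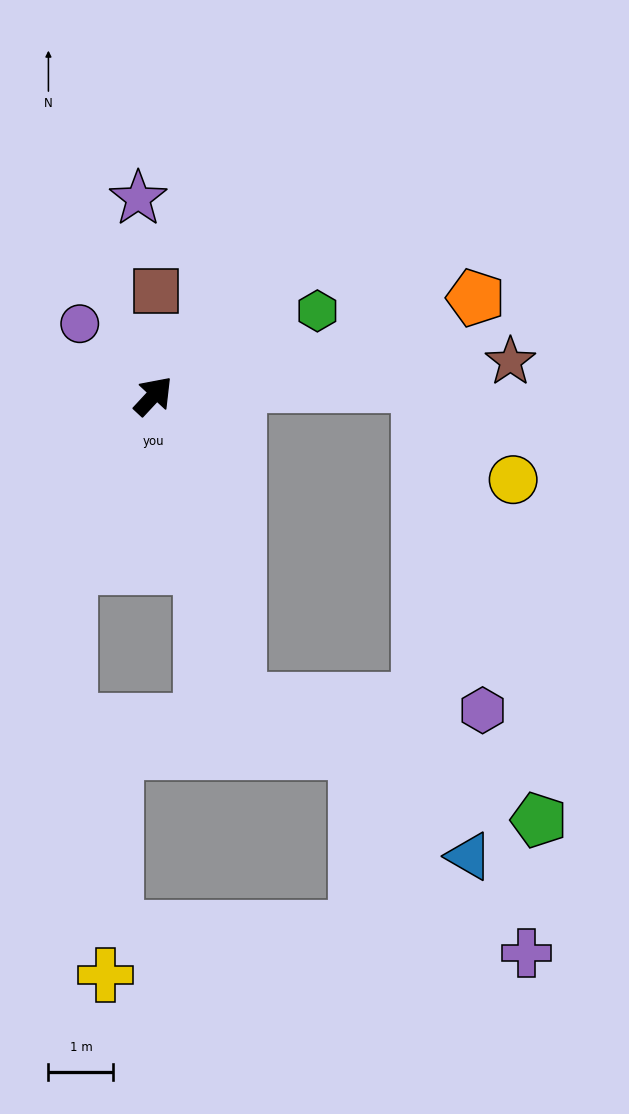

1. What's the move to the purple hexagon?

blocked — turn right 122°, forward 4.9 m, then turn left 73°, forward 3.8 m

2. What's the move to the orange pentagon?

turn right 30°, forward 5.2 m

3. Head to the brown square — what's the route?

turn left 42°, forward 1.6 m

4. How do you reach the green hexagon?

turn right 20°, forward 2.8 m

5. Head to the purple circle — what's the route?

turn left 89°, forward 1.6 m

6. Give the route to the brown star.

turn right 42°, forward 5.5 m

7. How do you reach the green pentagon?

blocked — turn right 122°, forward 4.9 m, then turn left 53°, forward 5.0 m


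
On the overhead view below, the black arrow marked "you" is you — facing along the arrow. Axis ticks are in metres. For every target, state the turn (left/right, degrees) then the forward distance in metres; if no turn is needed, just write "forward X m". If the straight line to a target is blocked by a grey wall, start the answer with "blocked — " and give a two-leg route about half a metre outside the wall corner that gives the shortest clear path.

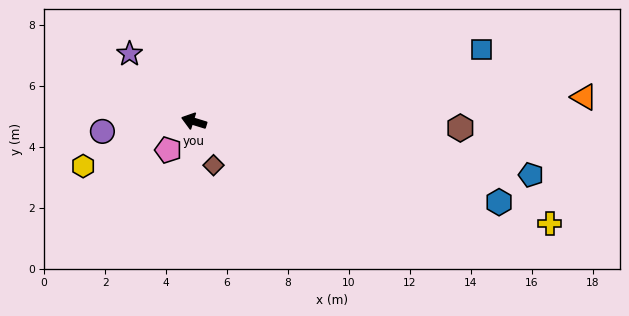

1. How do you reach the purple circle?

turn left 23°, forward 3.0 m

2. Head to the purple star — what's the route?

turn right 29°, forward 3.1 m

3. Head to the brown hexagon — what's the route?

turn right 164°, forward 8.7 m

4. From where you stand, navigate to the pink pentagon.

turn left 65°, forward 1.3 m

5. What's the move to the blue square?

turn right 149°, forward 9.7 m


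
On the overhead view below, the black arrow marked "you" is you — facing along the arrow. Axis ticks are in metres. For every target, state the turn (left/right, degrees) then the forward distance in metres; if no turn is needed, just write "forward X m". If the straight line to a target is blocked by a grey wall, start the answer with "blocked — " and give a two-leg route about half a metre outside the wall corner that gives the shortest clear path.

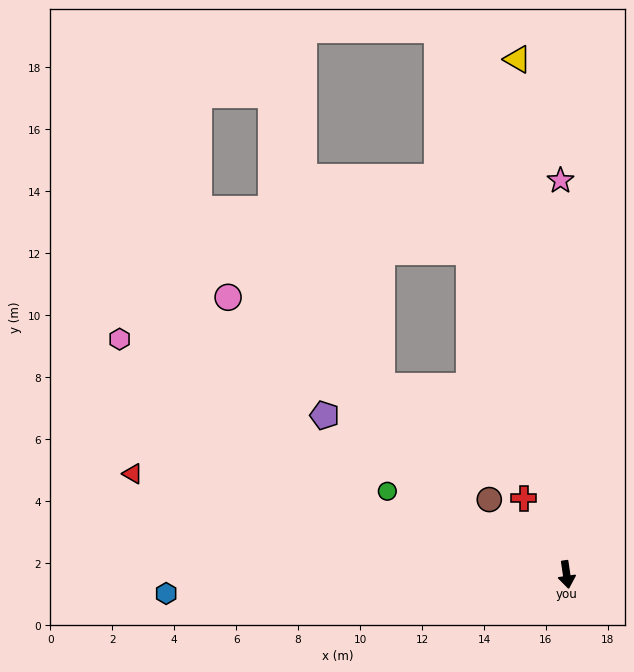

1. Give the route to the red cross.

turn right 159°, forward 2.8 m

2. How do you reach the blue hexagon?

turn right 96°, forward 12.9 m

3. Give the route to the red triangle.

turn right 111°, forward 14.4 m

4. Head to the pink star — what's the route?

turn left 173°, forward 12.7 m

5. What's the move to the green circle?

turn right 123°, forward 6.4 m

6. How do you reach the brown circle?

turn right 142°, forward 3.5 m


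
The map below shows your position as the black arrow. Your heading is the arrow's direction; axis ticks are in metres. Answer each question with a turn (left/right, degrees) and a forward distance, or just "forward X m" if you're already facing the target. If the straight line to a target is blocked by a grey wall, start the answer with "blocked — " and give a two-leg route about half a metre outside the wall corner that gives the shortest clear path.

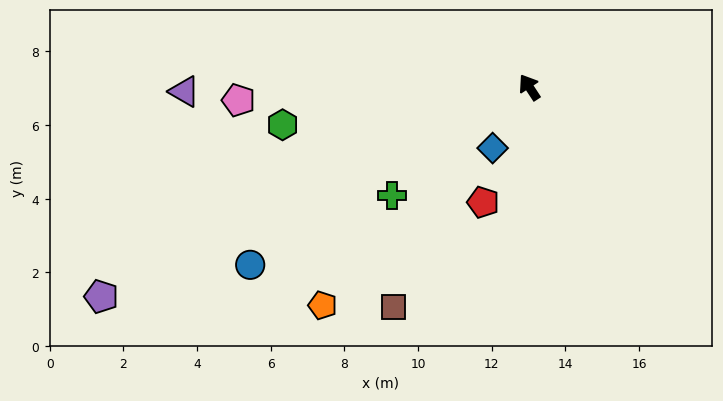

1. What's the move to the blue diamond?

turn left 116°, forward 1.9 m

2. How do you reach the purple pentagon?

turn left 83°, forward 12.9 m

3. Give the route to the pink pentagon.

turn left 59°, forward 7.9 m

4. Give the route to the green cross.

turn left 95°, forward 4.8 m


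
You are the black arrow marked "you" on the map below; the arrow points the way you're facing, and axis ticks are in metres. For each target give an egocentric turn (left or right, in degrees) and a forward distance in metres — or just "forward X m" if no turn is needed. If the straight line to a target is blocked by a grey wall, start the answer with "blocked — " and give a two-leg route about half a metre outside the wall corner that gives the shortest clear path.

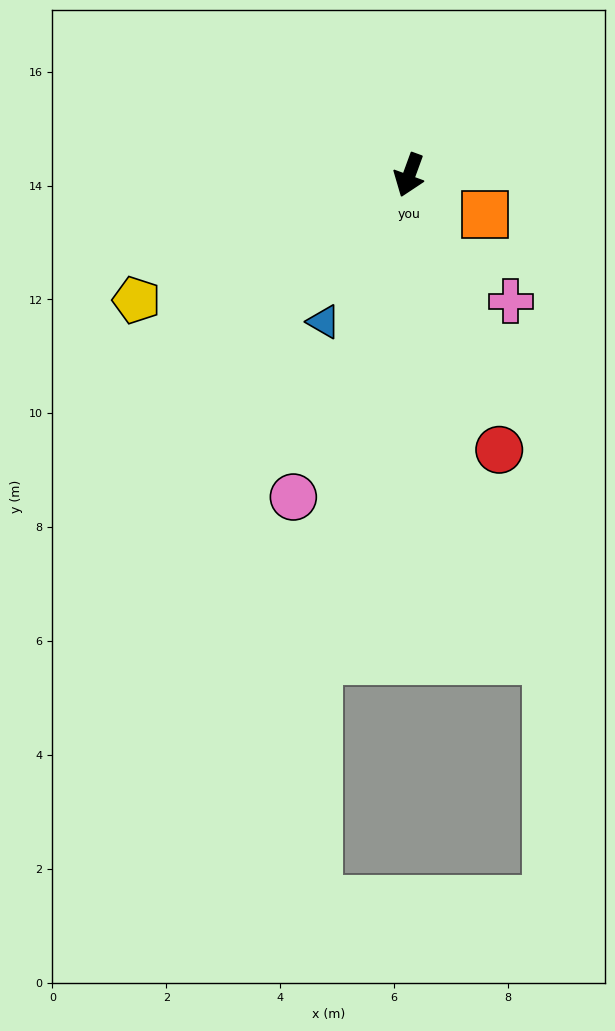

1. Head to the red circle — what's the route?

turn left 38°, forward 5.1 m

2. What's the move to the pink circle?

forward 6.0 m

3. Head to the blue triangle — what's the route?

turn right 10°, forward 3.0 m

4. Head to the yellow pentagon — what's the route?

turn right 45°, forward 5.3 m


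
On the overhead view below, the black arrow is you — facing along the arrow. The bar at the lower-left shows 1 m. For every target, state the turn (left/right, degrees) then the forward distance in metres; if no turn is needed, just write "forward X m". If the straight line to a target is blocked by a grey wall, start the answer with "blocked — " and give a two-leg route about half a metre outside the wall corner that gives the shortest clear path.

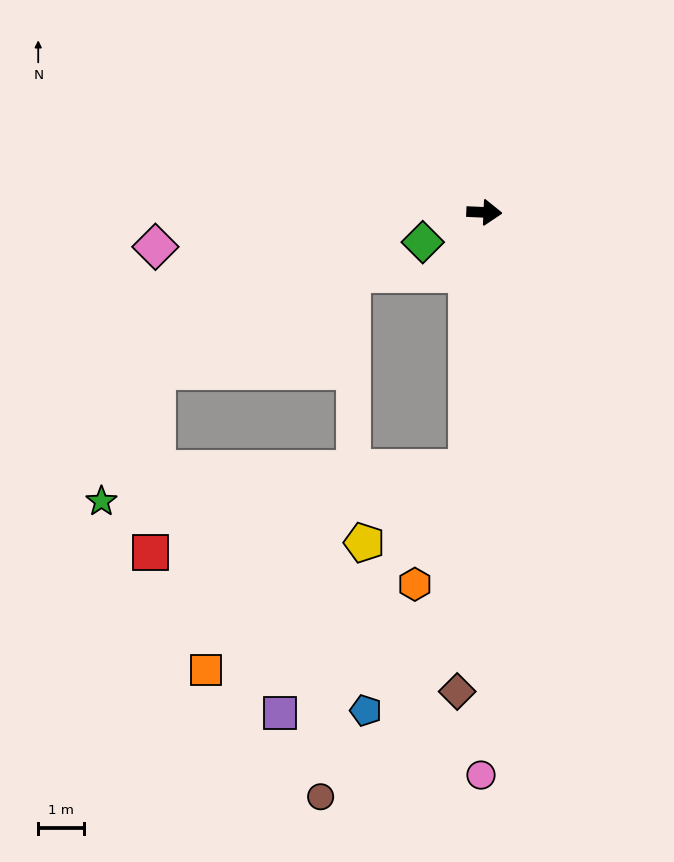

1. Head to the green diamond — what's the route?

turn right 152°, forward 1.5 m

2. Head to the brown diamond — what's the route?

turn right 91°, forward 10.5 m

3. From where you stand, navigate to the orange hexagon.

blocked — turn right 91°, forward 5.6 m, then turn right 21°, forward 2.8 m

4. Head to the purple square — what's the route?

blocked — turn right 91°, forward 5.6 m, then turn right 34°, forward 6.7 m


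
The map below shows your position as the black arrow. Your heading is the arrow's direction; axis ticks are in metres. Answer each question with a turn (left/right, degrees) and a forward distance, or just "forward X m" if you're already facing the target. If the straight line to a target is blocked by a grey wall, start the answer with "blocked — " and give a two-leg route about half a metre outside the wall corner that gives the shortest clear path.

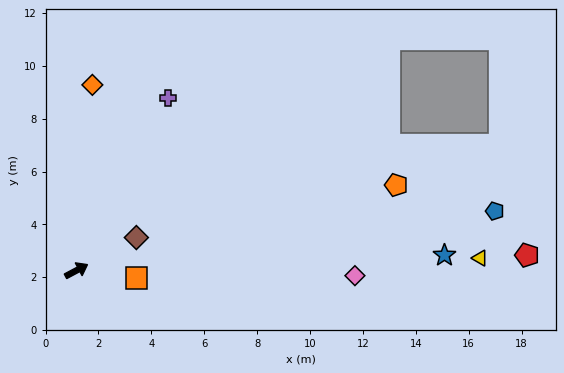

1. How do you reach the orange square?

turn right 35°, forward 2.3 m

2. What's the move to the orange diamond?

turn left 57°, forward 7.0 m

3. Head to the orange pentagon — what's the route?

turn right 13°, forward 12.5 m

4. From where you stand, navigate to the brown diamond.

forward 2.6 m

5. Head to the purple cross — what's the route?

turn left 34°, forward 7.4 m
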